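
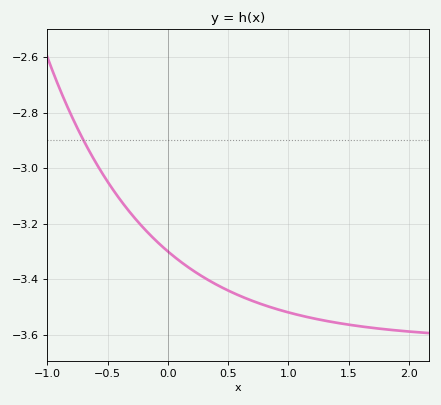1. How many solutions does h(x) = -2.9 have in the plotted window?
1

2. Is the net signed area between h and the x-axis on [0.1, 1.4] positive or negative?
negative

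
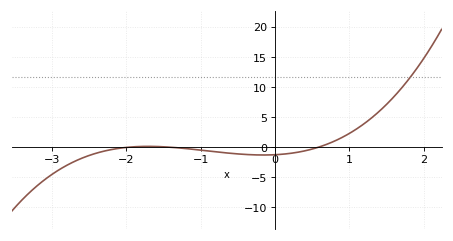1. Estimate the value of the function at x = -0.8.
-1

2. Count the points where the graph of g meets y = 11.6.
1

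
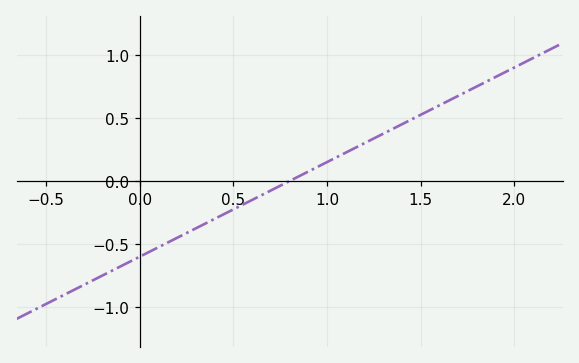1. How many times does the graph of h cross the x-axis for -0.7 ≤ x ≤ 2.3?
1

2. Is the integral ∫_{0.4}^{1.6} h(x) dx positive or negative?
positive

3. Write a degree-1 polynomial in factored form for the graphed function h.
y = 0.75(x - 0.8)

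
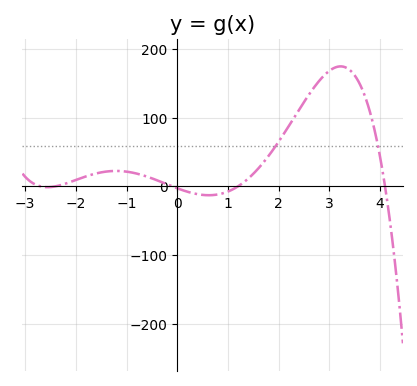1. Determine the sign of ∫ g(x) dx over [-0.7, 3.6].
positive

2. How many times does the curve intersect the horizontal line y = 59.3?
2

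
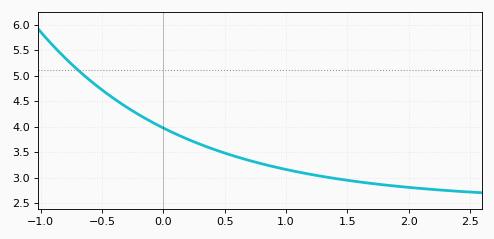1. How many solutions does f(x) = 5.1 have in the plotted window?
1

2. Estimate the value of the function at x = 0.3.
3.65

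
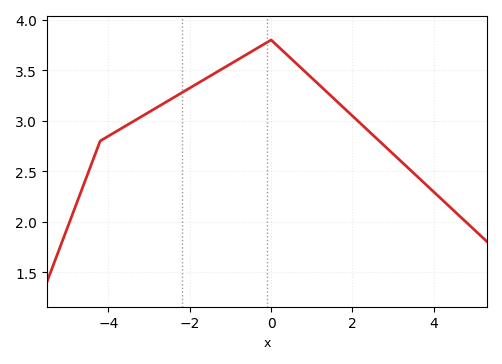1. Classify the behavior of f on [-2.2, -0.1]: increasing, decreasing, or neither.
increasing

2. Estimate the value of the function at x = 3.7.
2.4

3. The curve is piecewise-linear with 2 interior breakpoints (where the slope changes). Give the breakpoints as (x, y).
(-4.2, 2.8); (0, 3.8)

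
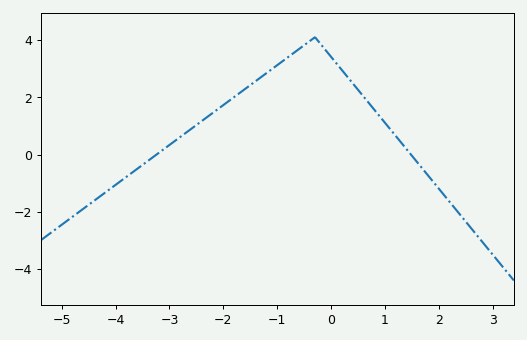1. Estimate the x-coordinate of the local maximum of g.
-0.299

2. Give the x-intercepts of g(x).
-3.24, 1.48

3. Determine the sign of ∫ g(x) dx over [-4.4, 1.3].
positive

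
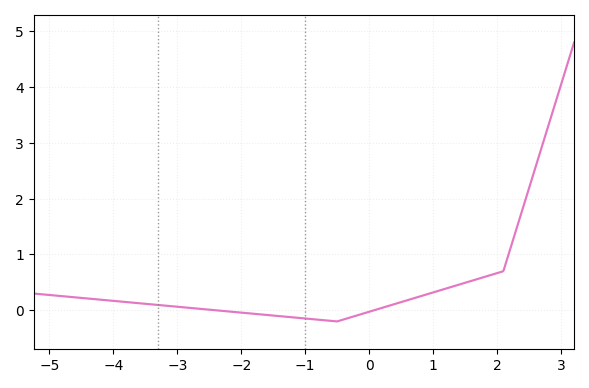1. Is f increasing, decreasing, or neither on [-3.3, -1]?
decreasing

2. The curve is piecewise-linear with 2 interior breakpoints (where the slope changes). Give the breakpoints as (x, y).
(-0.5, -0.2); (2.1, 0.7)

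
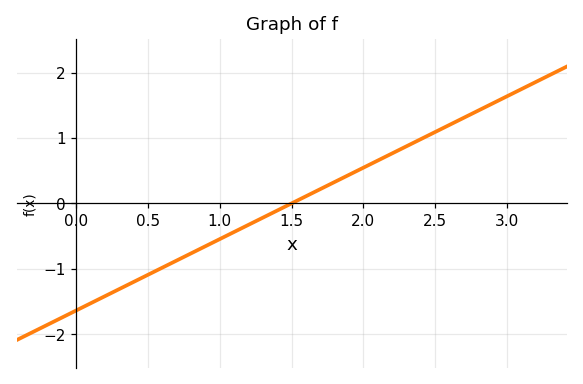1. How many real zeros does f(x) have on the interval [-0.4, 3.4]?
1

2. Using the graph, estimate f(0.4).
-1.2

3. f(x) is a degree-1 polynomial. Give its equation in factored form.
y = 1.09(x - 1.5)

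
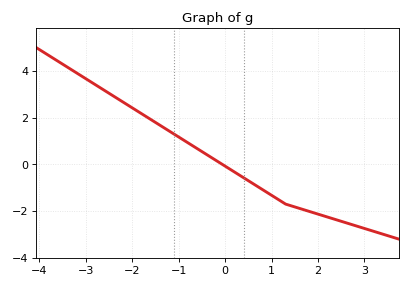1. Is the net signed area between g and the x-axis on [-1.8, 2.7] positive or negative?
negative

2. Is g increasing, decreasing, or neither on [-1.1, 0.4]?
decreasing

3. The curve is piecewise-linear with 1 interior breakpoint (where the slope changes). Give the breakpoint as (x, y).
(1.3, -1.7)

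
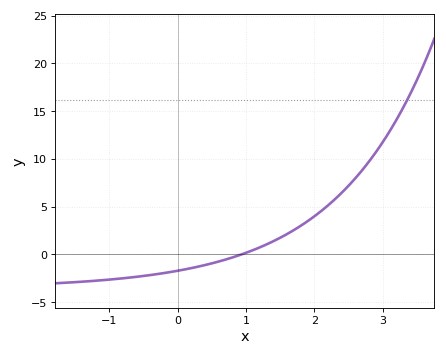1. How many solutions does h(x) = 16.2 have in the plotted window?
1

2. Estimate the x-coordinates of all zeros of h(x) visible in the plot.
0.933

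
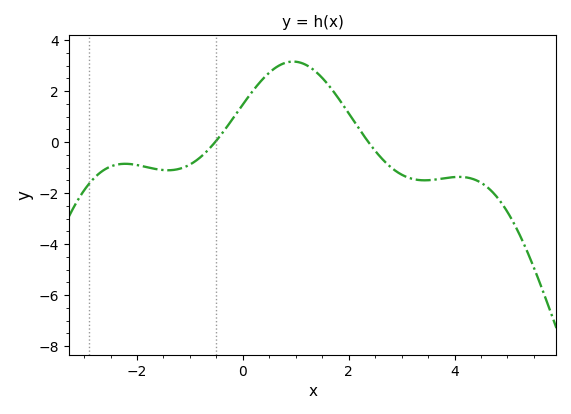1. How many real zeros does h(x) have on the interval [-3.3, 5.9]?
2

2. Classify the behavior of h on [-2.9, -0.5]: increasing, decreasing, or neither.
neither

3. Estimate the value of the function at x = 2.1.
0.819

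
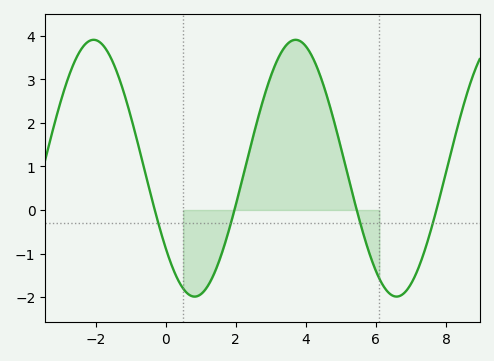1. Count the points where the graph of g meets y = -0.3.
4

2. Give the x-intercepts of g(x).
-0.311, 1.96, 5.45, 7.73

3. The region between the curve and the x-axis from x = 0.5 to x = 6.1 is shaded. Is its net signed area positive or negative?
positive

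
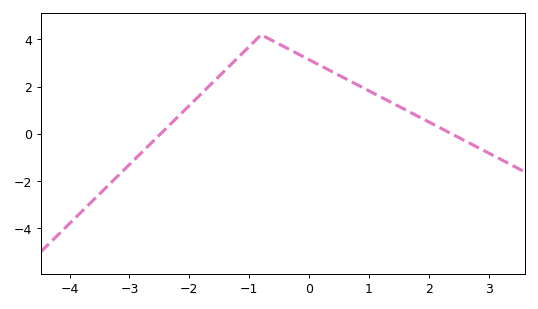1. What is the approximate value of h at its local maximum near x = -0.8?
4.2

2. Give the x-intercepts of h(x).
-2.4, 2.4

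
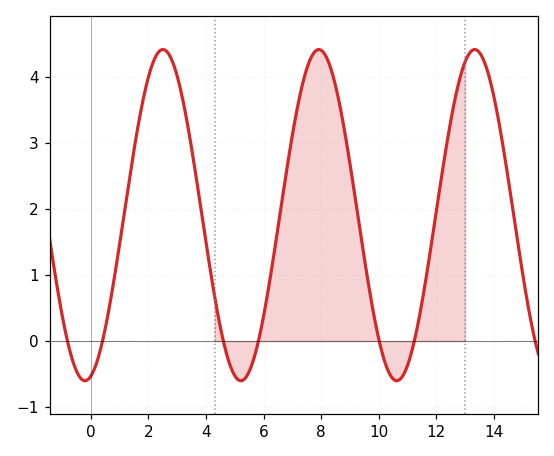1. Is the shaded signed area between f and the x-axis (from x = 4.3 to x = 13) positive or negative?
positive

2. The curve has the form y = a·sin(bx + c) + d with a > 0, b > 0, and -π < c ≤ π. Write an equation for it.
y = 2.51sin(1.2x - 1.3) + 1.91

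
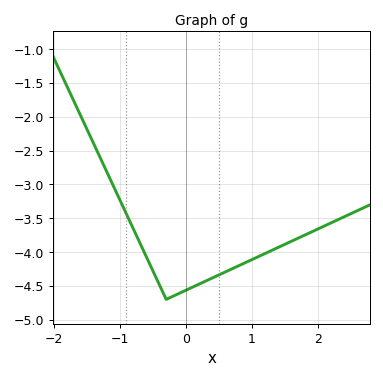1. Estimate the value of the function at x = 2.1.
-3.61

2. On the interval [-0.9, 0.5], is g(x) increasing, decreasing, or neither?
neither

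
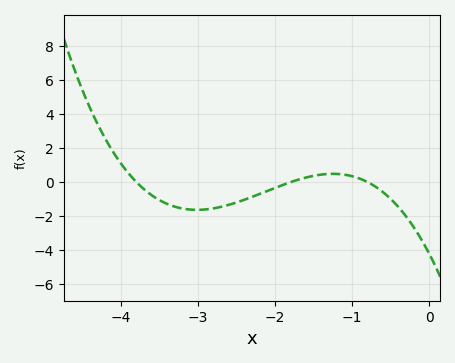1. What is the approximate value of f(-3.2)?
-1.6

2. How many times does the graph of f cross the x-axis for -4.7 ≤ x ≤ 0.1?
3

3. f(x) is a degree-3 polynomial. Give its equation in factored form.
y = -0.77(x + 3.8)(x + 1.8)(x + 0.8)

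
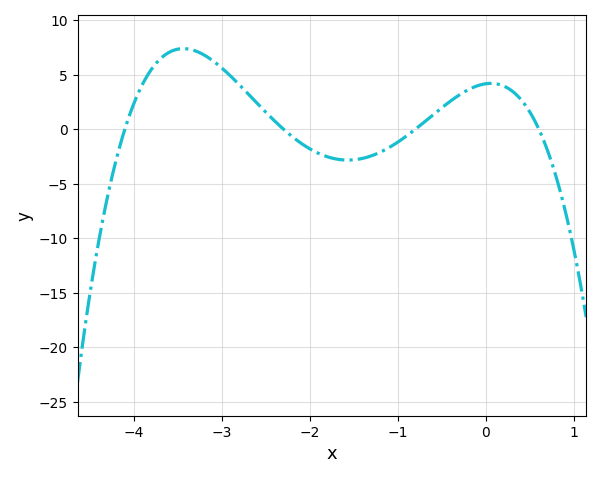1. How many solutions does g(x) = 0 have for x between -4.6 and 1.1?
4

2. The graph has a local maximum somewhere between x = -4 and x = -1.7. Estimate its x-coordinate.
-3.4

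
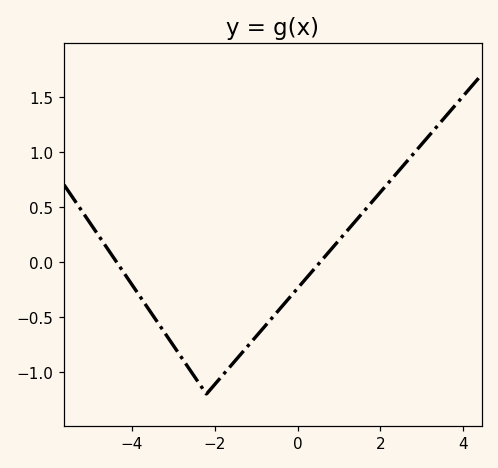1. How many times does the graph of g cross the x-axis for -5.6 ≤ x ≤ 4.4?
2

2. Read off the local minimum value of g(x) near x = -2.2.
-1.2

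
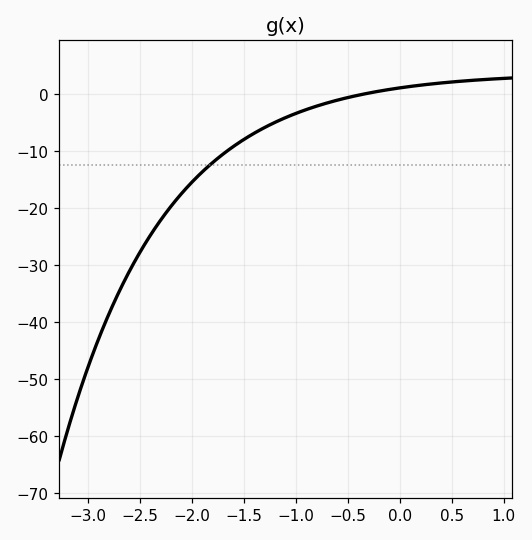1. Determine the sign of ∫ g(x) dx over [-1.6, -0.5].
negative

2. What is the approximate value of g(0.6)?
2.22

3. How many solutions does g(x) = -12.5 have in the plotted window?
1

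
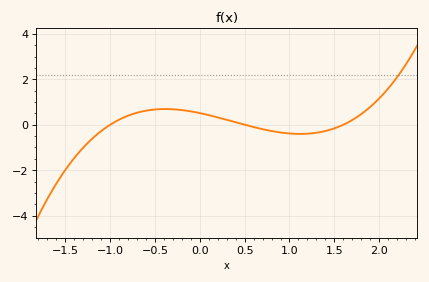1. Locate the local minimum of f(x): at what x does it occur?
1.12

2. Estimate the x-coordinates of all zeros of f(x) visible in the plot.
-1, 0.5, 1.6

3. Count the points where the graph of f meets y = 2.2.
1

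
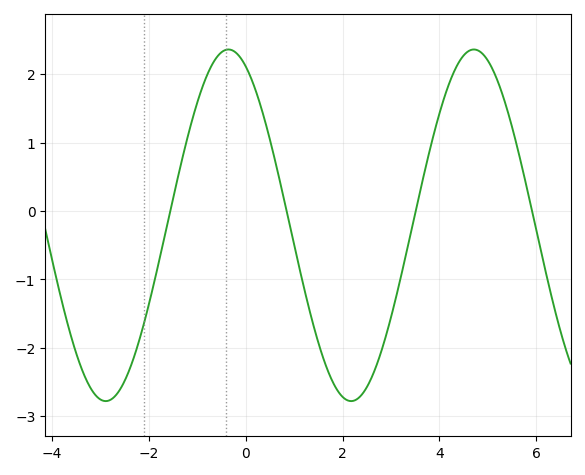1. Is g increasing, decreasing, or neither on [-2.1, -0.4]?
increasing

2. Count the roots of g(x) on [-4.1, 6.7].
4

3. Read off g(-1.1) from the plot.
1.3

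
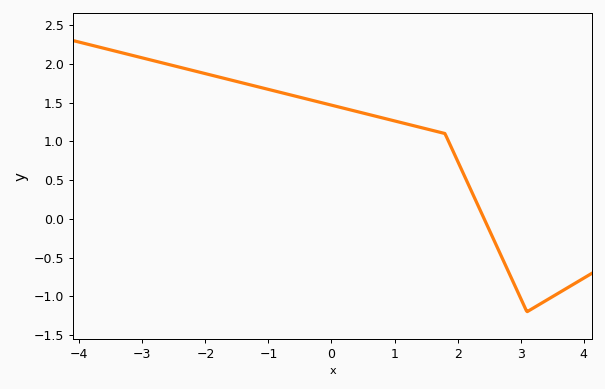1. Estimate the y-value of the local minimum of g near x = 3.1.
-1.2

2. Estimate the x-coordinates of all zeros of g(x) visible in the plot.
2.4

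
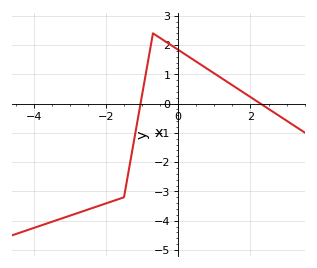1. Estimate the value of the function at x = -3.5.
-4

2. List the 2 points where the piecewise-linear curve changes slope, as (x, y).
(-1.5, -3.2); (-0.7, 2.4)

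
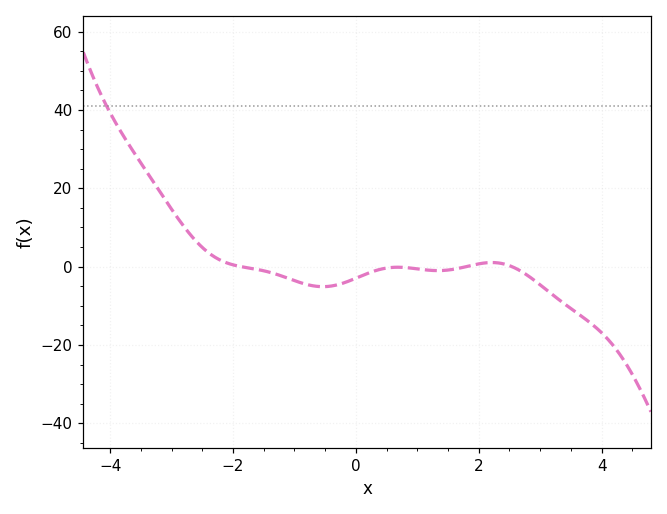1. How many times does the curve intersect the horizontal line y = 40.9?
1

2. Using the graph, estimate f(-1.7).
-0.46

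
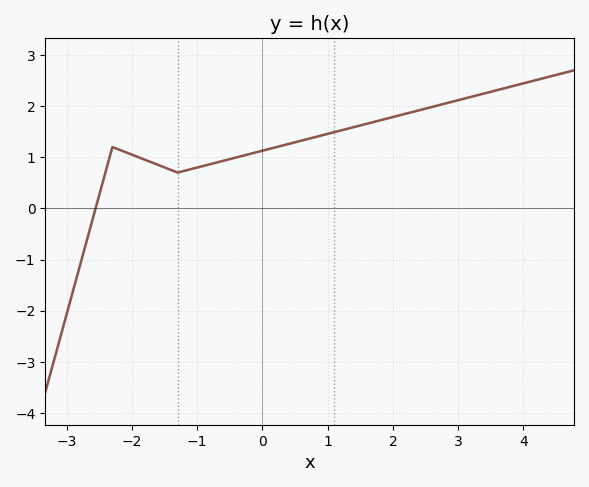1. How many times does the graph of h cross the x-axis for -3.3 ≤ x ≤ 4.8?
1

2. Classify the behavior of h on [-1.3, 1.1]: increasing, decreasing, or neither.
increasing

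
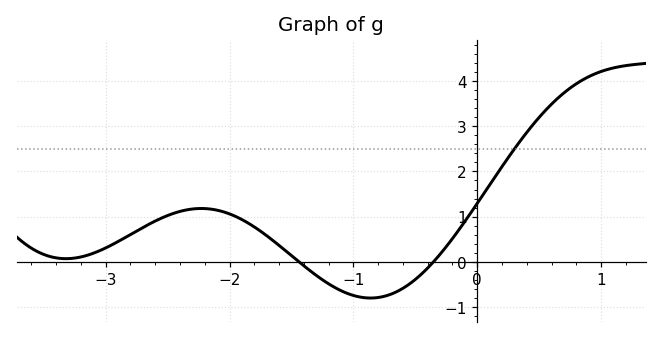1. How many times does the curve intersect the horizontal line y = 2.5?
1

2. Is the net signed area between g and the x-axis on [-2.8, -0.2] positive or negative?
positive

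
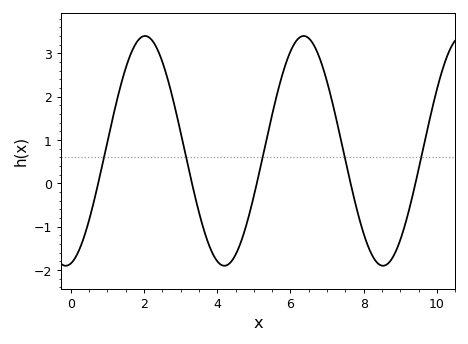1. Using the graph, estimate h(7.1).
2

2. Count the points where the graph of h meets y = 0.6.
5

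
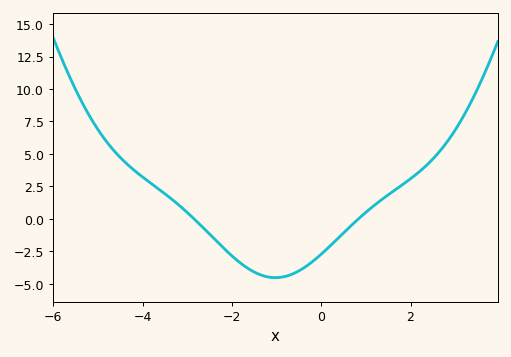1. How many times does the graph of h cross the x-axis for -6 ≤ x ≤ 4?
2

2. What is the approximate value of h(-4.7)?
5.48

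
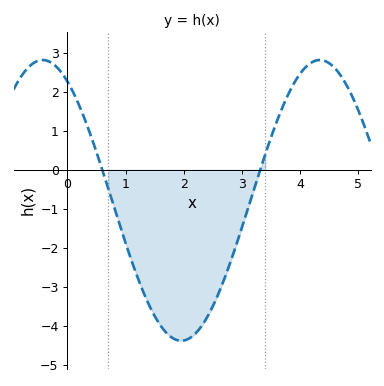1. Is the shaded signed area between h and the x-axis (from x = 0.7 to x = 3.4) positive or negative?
negative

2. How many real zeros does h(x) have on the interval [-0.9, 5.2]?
2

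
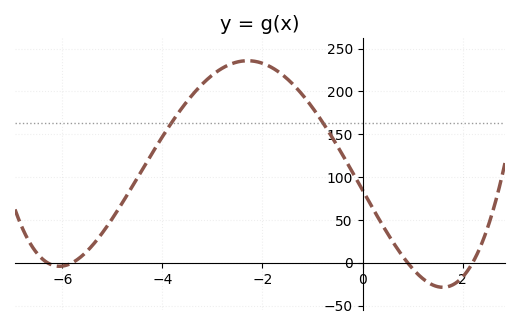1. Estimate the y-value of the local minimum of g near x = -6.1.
-4.2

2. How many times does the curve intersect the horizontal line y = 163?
2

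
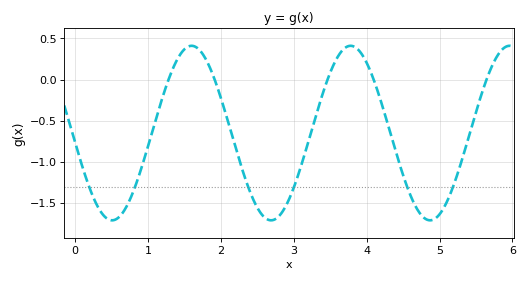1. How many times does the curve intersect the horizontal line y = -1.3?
6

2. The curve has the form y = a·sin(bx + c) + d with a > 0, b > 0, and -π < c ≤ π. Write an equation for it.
y = 1.06sin(2.9x - 3) - 0.65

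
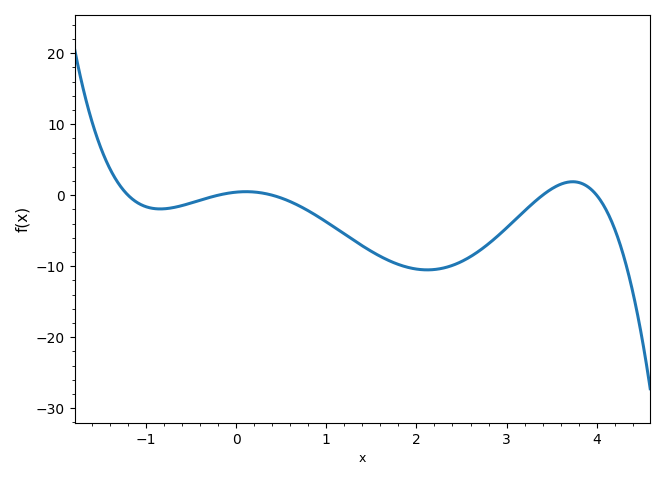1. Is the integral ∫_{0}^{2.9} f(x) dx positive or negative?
negative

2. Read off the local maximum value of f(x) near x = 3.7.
1.9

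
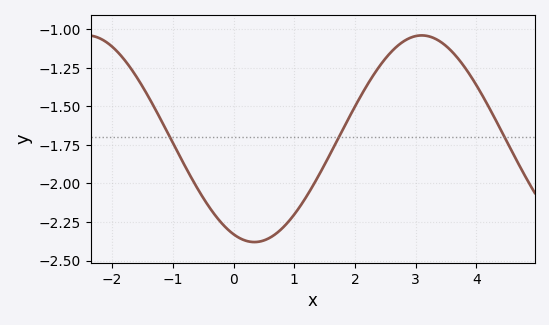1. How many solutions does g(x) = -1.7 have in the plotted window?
3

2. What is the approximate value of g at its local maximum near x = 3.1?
-1.04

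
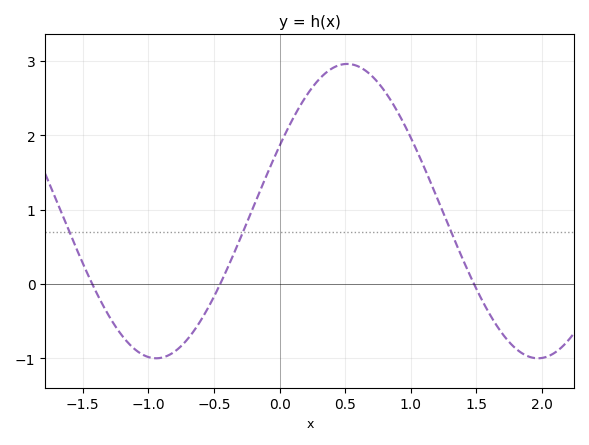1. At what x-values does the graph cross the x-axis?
-1.43, -0.452, 1.48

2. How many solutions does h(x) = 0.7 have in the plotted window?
3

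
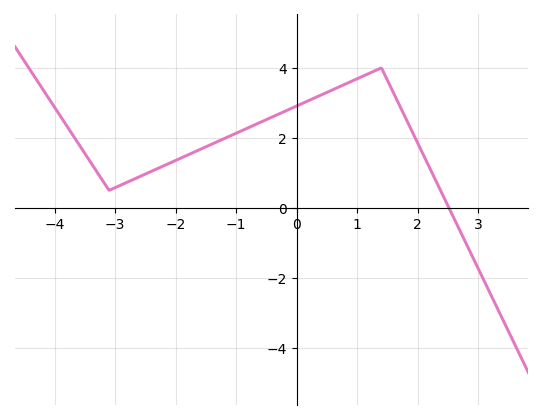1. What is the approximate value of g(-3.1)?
0.5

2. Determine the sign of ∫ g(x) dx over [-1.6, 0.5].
positive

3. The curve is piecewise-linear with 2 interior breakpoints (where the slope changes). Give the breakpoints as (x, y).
(-3.1, 0.5); (1.4, 4)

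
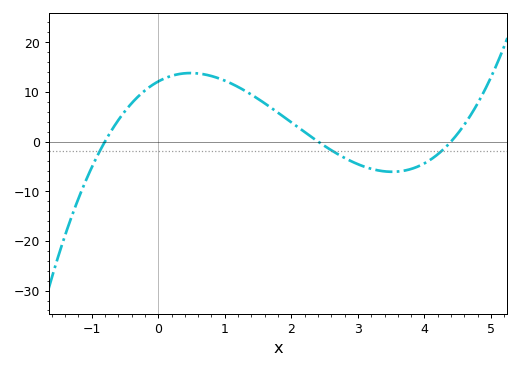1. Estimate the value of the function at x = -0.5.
6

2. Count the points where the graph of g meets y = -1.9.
3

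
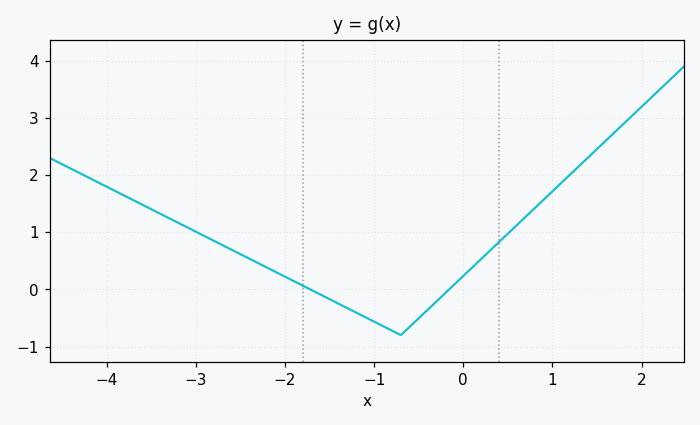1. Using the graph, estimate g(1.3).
2.2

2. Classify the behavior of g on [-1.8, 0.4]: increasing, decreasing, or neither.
neither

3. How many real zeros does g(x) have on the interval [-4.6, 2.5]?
2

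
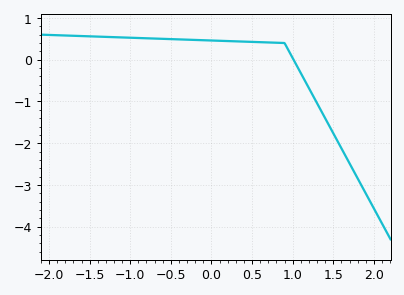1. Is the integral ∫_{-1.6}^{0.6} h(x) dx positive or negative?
positive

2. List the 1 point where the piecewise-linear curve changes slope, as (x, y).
(0.9, 0.4)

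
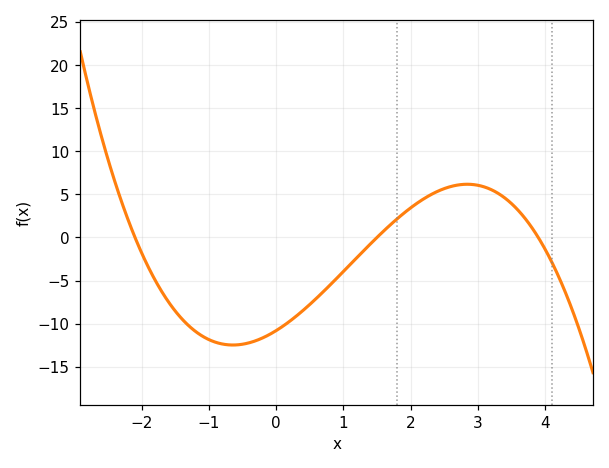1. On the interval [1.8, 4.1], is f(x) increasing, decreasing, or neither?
neither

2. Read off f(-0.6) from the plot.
-12.5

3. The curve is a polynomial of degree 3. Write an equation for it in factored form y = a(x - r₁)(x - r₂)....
y = -0.88(x + 2.1)(x - 1.5)(x - 3.9)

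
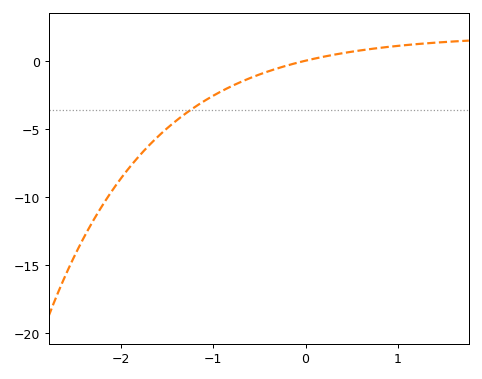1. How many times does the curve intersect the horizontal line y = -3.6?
1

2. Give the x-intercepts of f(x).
-0.03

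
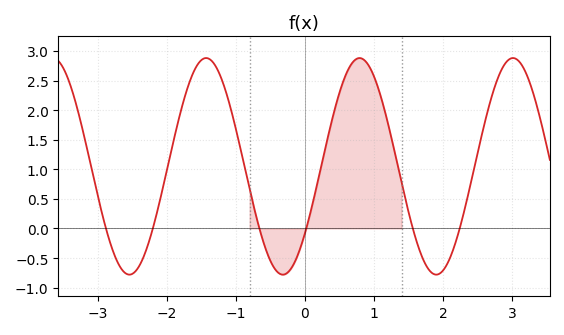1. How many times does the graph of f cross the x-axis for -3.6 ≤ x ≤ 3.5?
6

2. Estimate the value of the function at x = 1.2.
1.79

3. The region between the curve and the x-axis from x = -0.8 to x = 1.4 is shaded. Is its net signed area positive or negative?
positive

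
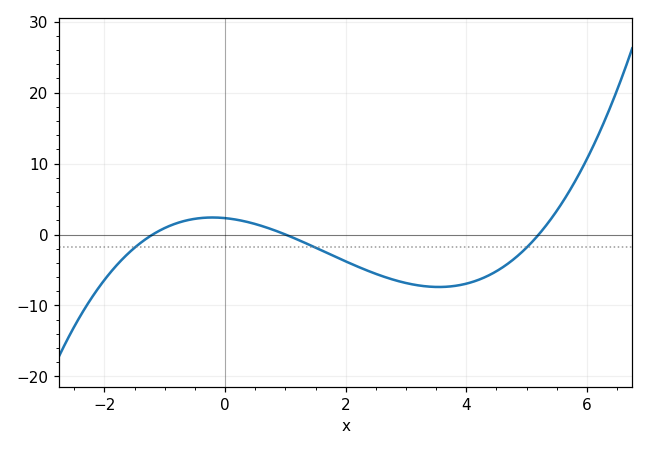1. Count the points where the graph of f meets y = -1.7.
3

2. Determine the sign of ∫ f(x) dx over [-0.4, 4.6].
negative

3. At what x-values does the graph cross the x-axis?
-1.2, 1, 5.2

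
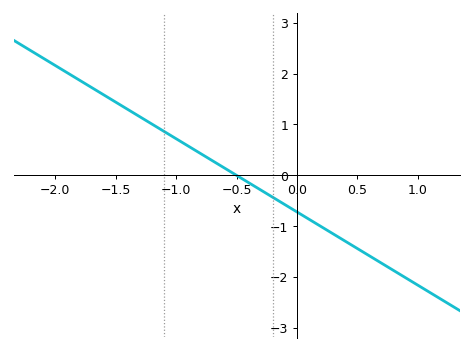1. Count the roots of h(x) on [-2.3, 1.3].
1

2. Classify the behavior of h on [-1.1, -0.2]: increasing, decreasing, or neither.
decreasing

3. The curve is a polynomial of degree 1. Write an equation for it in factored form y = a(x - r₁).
y = -1.44(x + 0.5)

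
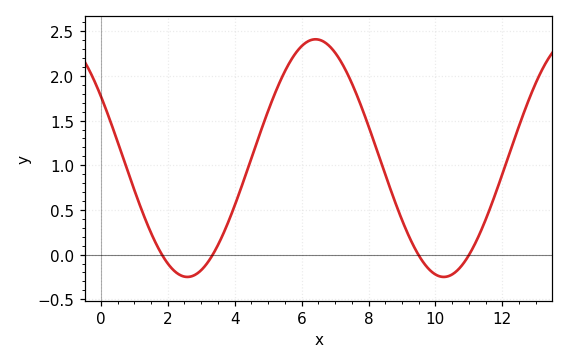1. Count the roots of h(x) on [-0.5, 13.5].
4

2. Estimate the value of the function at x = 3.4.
0.05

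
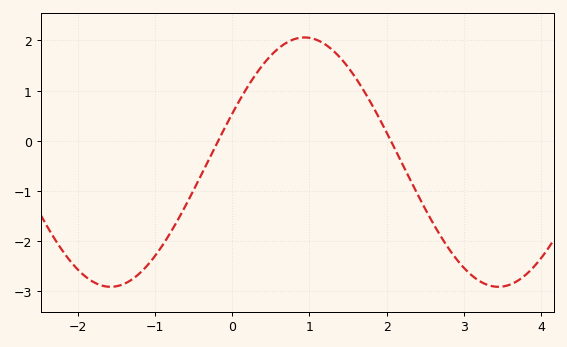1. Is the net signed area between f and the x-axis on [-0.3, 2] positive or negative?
positive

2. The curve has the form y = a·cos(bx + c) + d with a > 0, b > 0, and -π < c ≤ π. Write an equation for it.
y = 2.49cos(1.2x - 1.2) - 0.43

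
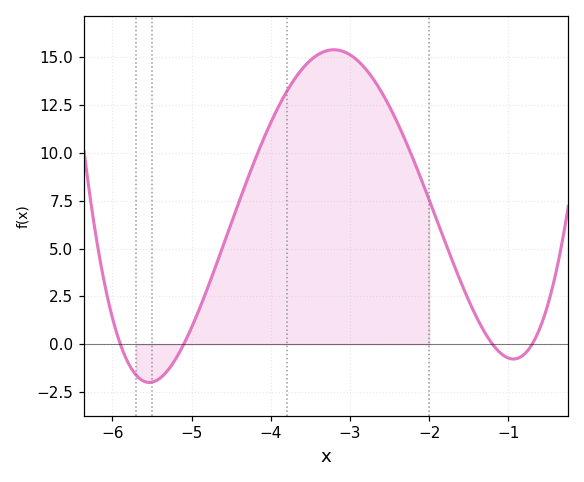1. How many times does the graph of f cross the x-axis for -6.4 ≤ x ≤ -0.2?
4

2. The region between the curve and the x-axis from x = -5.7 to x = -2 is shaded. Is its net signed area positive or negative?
positive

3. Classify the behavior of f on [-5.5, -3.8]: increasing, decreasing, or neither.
increasing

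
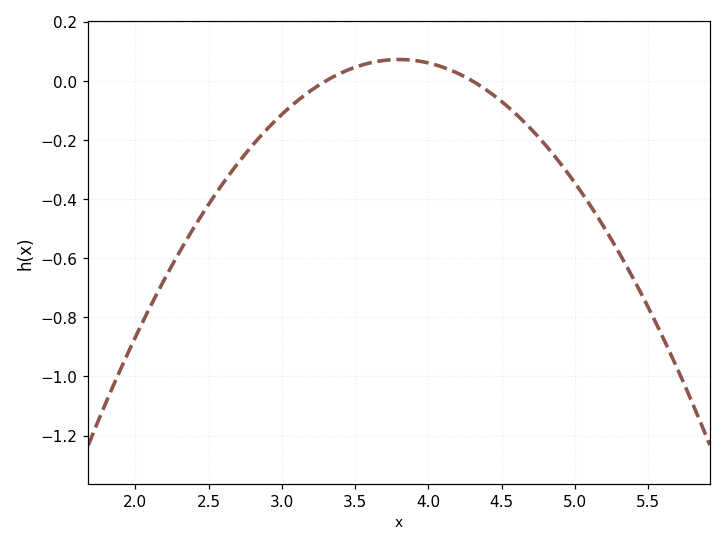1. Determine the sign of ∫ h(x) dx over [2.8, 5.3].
negative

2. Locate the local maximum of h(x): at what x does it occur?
3.8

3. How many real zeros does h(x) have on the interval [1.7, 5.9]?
2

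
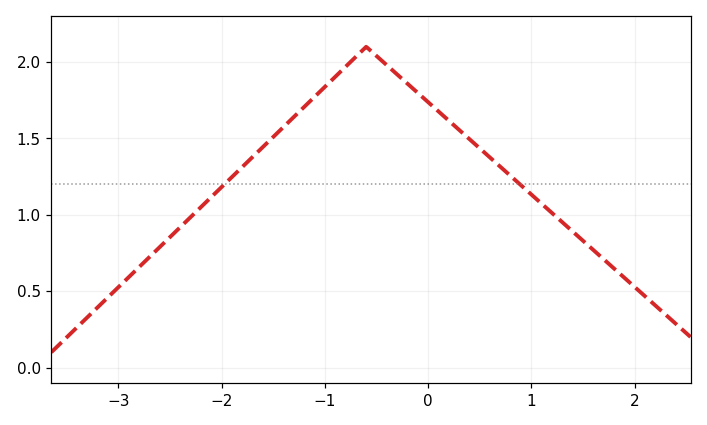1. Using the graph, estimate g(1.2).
1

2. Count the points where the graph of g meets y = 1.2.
2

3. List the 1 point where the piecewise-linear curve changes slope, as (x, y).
(-0.6, 2.1)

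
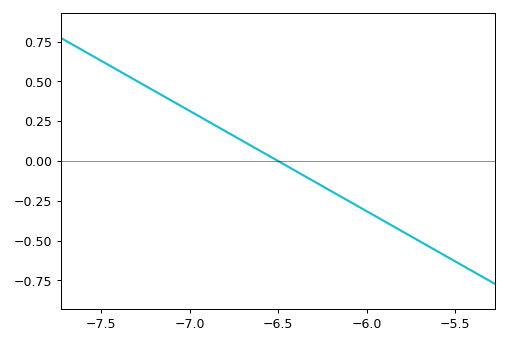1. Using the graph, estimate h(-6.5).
0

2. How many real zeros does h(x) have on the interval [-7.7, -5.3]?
1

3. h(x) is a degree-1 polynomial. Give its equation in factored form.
y = -0.63(x + 6.5)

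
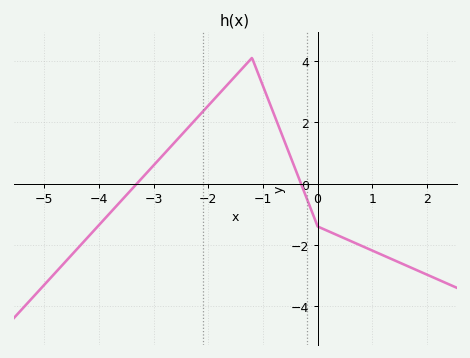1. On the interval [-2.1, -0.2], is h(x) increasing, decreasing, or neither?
neither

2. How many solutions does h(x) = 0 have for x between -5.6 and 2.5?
2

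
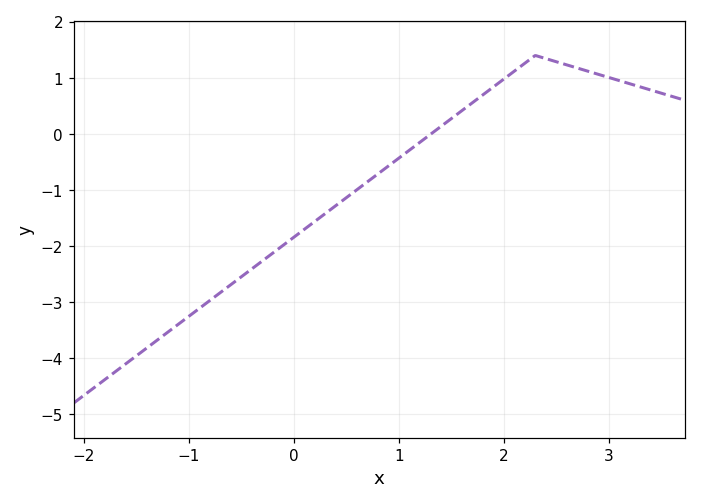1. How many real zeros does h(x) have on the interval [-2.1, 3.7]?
1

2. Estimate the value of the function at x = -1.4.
-3.8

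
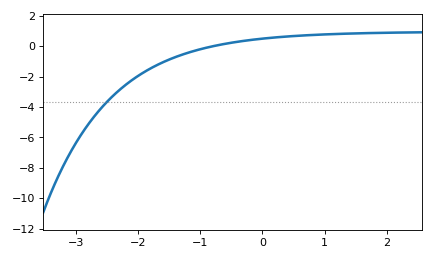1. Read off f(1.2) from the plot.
0.8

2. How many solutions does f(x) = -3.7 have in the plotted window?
1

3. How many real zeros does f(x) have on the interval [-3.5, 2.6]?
1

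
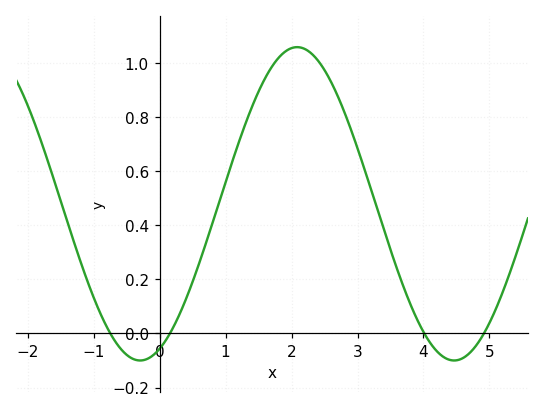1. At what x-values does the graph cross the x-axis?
-0.747, 0.156, 4.01, 4.92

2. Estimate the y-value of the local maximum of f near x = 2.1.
1.06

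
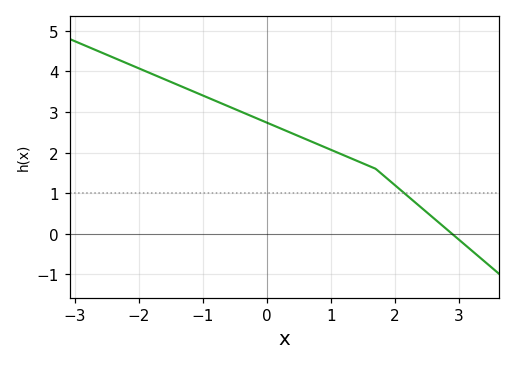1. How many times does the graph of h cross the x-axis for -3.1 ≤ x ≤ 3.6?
1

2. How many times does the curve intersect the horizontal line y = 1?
1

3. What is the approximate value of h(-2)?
4.1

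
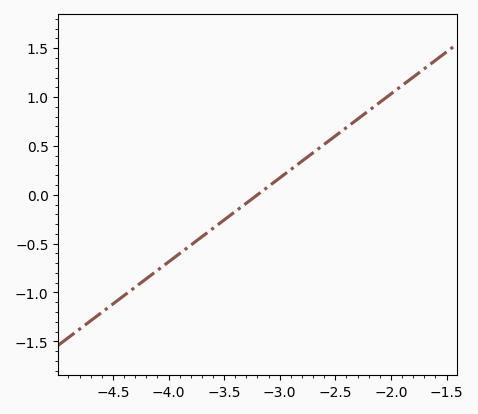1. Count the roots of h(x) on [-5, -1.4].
1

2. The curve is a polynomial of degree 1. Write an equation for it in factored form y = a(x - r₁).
y = 0.86(x + 3.2)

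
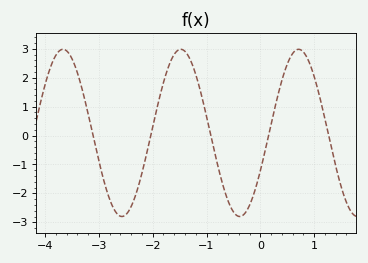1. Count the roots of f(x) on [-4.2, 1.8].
5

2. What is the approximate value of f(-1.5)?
2.97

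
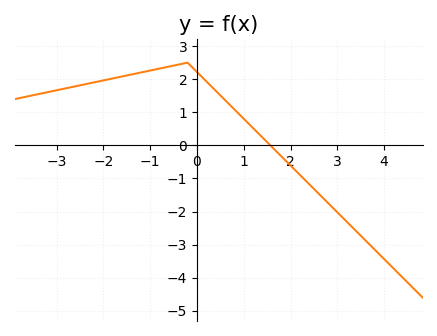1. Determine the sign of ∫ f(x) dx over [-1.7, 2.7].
positive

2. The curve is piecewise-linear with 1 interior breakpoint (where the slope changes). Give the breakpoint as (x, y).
(-0.2, 2.5)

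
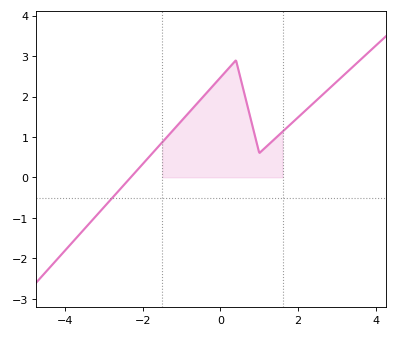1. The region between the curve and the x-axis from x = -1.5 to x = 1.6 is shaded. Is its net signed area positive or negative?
positive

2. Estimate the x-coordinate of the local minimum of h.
1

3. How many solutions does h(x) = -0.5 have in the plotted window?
1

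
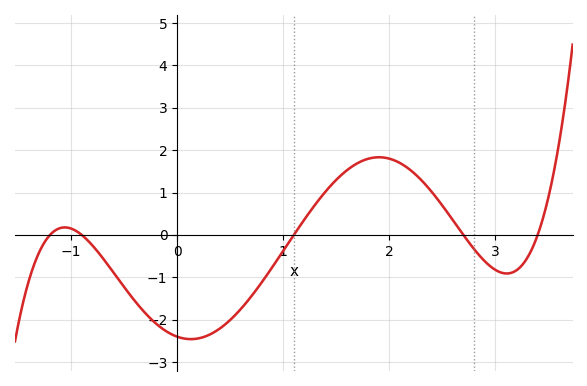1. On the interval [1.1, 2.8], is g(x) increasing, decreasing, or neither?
neither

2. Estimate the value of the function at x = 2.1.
1.7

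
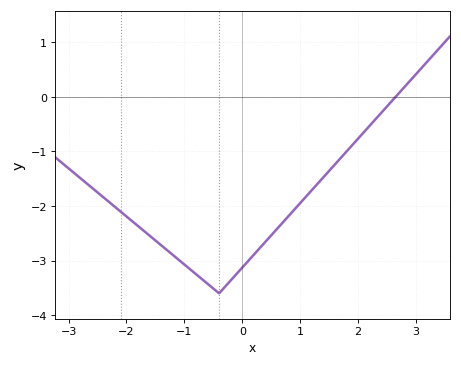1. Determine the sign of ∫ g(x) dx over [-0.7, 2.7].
negative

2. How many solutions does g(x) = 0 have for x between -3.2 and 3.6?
1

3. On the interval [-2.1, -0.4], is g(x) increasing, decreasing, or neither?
decreasing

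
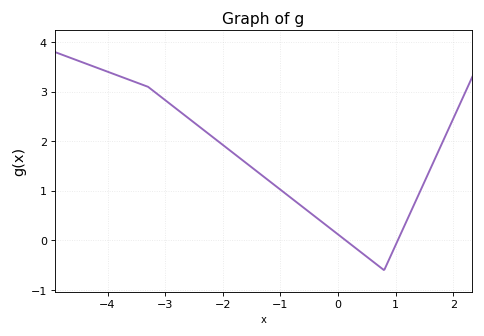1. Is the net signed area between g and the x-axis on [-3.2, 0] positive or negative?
positive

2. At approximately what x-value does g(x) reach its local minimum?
0.8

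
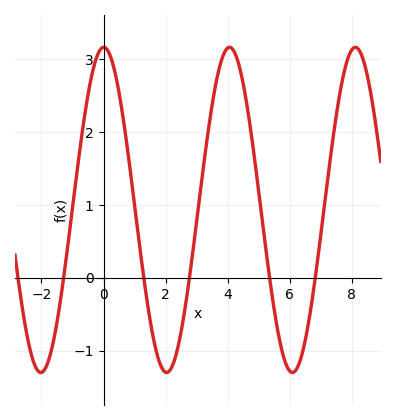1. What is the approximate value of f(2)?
-1.3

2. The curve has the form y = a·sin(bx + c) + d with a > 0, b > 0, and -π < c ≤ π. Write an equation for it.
y = 2.23sin(1.6x + 1.6) + 0.93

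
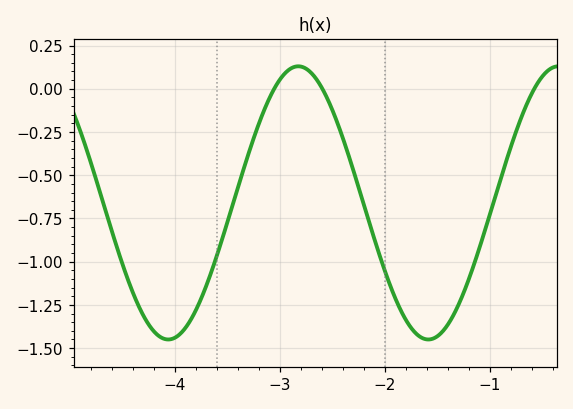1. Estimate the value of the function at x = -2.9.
0.115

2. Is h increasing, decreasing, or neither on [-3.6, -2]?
neither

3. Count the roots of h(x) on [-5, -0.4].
3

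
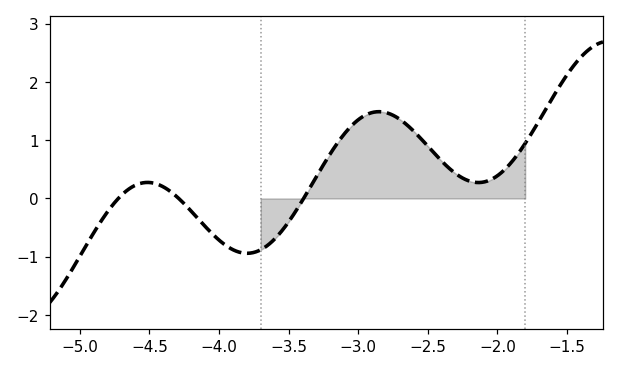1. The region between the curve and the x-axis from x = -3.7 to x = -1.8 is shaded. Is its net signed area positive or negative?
positive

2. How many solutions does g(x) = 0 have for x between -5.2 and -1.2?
3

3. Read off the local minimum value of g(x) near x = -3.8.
-0.9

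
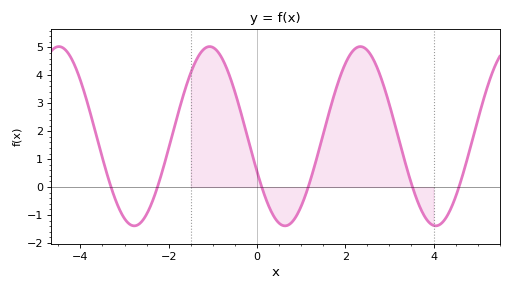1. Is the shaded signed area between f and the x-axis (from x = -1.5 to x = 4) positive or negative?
positive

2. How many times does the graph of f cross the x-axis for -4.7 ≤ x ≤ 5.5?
6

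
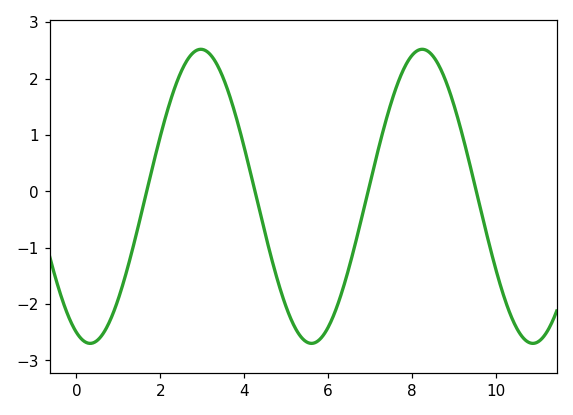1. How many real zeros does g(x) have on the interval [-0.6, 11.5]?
4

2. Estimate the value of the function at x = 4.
0.79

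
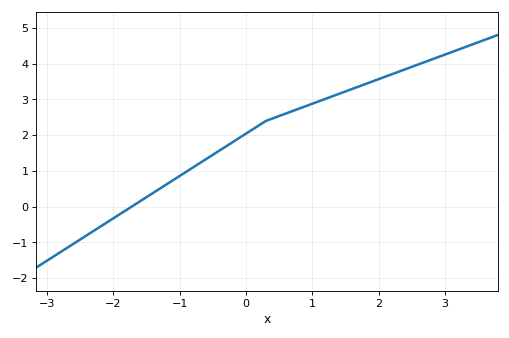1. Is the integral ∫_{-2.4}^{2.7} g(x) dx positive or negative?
positive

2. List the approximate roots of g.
-1.73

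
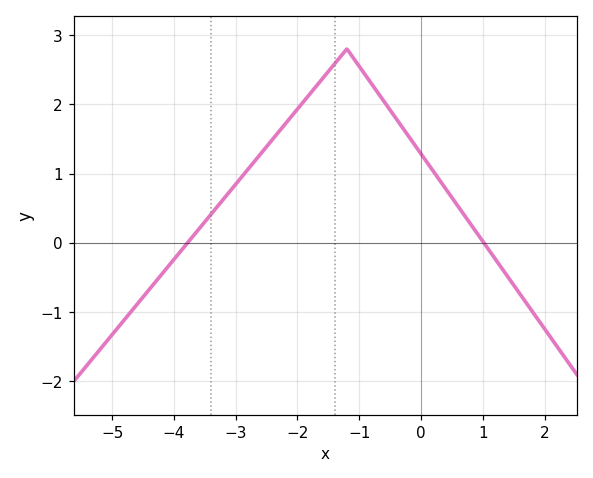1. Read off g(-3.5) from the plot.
0.304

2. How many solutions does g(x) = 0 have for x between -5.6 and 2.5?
2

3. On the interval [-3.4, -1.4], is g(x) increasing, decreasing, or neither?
increasing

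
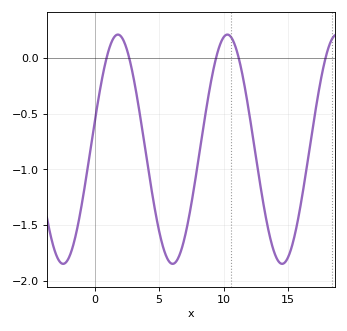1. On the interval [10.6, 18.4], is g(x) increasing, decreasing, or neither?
neither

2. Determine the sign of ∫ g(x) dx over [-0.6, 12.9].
negative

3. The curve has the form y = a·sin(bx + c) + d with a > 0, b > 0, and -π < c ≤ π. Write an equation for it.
y = 1.03sin(0.74x + 0.24) - 0.82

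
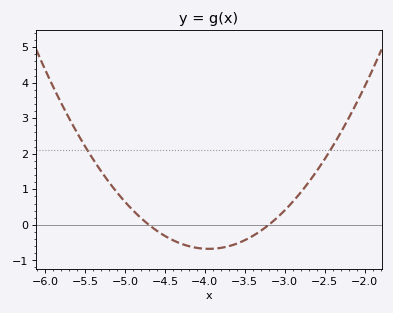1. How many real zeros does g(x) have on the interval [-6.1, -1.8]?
2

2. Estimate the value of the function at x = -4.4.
-0.4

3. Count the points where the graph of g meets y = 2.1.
2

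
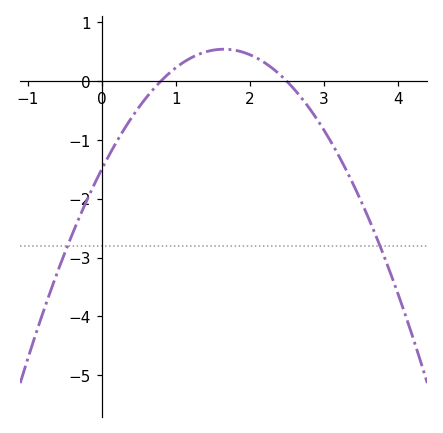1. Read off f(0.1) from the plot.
-1.26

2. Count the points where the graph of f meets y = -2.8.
2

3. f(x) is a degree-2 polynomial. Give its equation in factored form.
y = -0.75(x - 0.8)(x - 2.5)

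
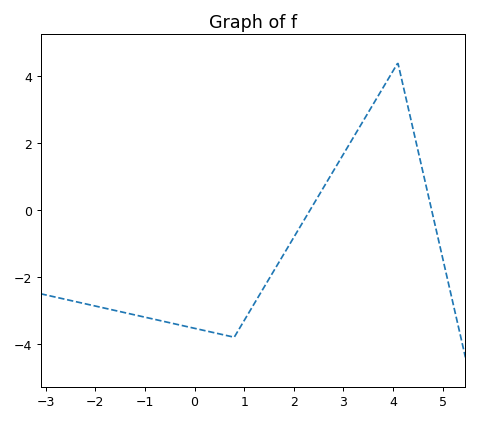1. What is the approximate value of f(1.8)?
-1.4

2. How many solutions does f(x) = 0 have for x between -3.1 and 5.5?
2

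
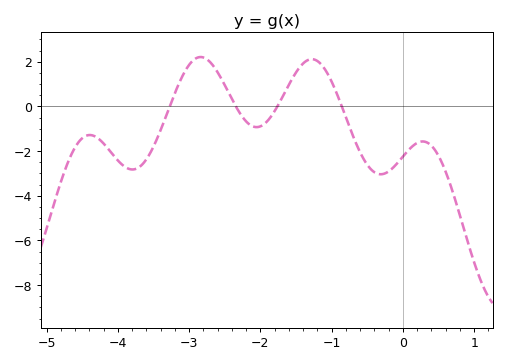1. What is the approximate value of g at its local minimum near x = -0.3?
-3.04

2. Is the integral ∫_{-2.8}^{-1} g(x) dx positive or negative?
positive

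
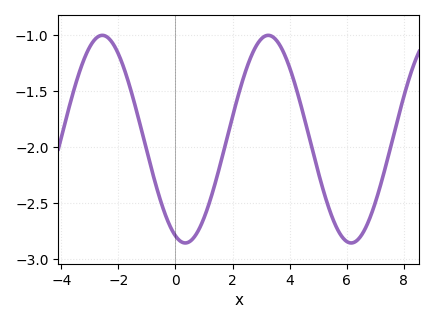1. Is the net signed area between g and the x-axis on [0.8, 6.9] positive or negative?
negative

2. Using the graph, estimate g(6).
-2.85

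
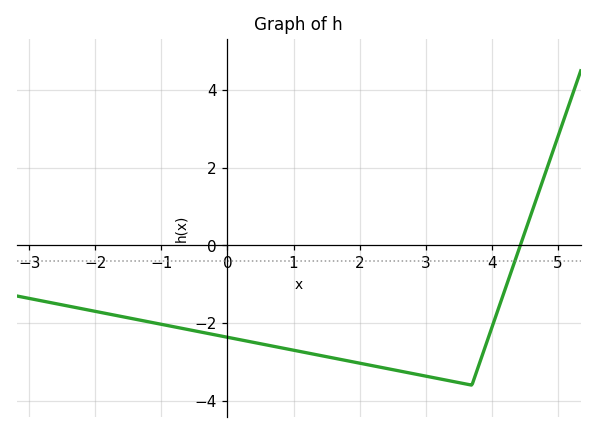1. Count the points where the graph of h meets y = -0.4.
1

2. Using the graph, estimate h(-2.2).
-1.63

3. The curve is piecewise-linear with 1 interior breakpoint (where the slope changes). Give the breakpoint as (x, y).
(3.7, -3.6)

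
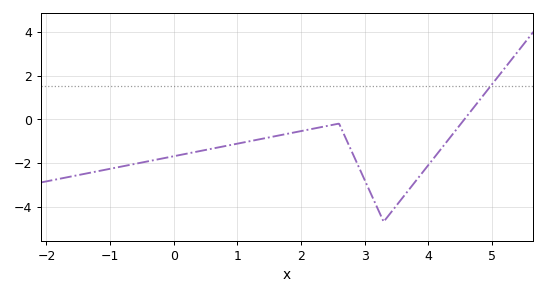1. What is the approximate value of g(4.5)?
-0.2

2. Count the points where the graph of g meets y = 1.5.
1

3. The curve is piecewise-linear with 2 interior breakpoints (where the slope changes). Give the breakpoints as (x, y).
(2.6, -0.2); (3.3, -4.7)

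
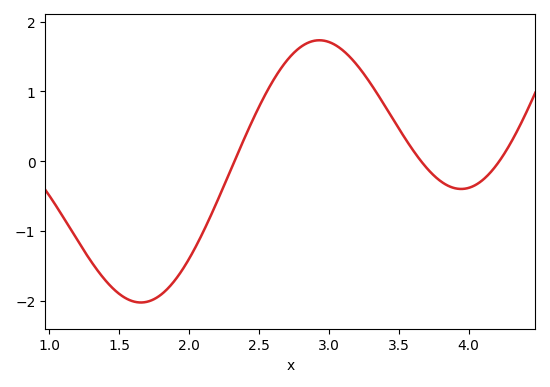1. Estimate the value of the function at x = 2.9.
1.73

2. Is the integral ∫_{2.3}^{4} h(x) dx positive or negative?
positive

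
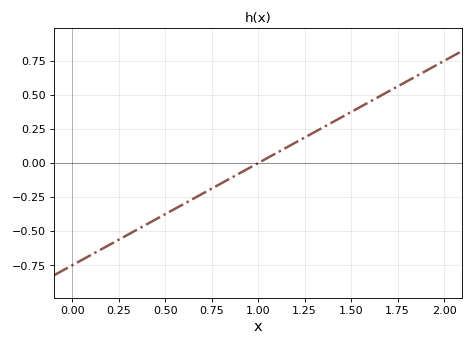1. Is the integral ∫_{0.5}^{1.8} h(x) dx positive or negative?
positive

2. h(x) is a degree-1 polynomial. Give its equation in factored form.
y = 0.75(x - 1)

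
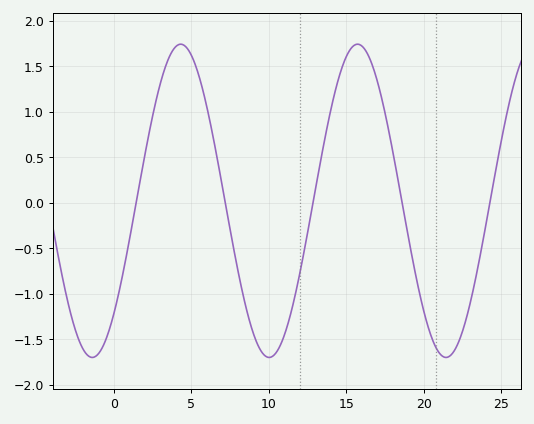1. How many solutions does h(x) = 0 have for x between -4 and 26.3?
5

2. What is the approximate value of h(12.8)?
-0.05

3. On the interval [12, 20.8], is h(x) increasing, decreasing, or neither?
neither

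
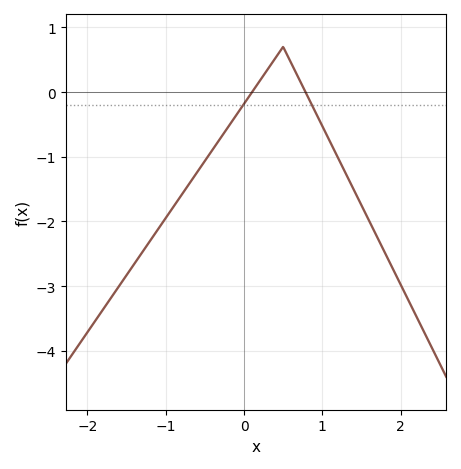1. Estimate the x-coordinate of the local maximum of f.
0.501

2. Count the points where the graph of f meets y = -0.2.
2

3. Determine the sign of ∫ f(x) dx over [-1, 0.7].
negative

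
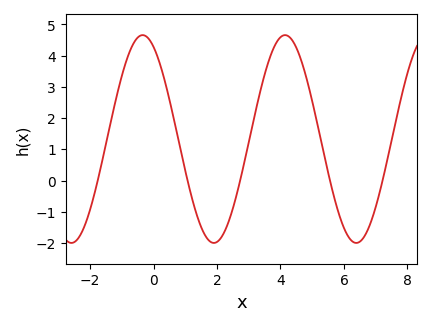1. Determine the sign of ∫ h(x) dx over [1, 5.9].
positive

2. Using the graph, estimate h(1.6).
-1.71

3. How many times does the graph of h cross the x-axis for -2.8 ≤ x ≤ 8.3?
5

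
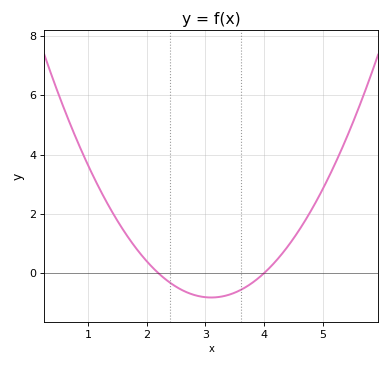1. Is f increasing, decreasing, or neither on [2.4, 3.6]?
neither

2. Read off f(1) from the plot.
3.64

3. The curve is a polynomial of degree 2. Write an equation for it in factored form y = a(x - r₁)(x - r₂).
y = 1.01(x - 2.2)(x - 4)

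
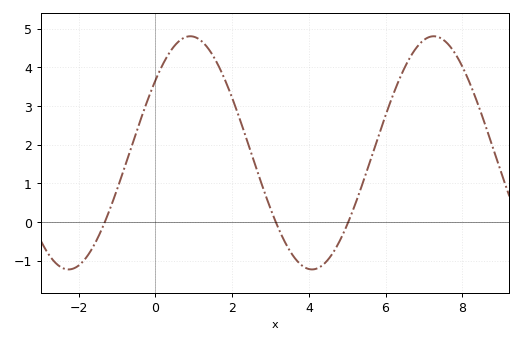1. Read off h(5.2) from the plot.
0.44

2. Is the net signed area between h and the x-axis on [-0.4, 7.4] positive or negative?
positive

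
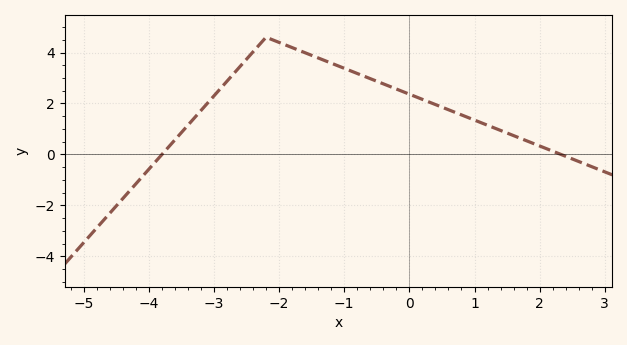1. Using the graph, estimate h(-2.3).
4.31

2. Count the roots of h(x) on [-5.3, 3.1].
2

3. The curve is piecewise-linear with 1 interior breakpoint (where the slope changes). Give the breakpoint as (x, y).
(-2.2, 4.6)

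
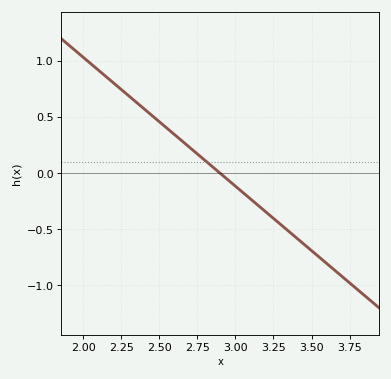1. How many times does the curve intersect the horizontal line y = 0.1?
1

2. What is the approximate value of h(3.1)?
-0.23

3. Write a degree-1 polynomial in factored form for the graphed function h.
y = -1.15(x - 2.9)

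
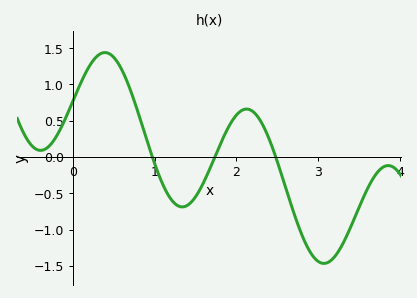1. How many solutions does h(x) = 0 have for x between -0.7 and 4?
3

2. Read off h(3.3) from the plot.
-1.2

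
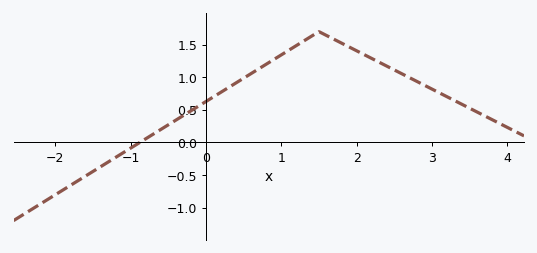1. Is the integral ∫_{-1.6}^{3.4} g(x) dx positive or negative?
positive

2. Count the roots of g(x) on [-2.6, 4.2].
1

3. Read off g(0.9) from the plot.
1.27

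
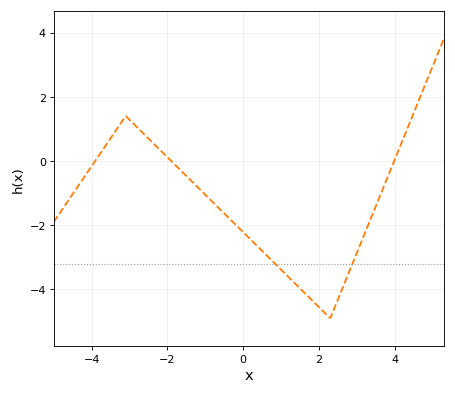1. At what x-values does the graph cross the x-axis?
-4, -2, 4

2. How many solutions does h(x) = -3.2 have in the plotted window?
2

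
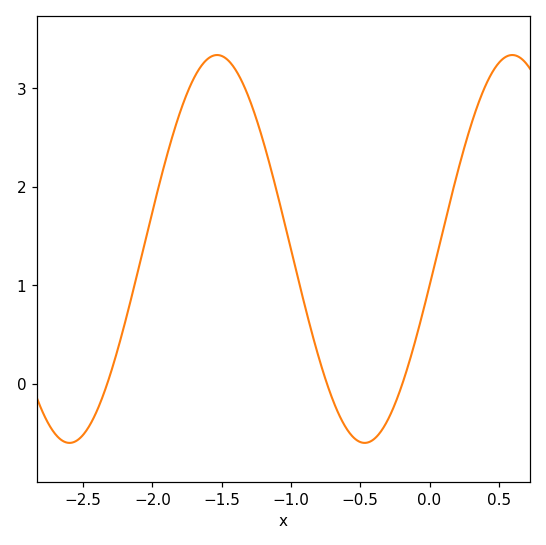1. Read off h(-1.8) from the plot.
2.8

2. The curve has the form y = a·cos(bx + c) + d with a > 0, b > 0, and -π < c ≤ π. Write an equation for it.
y = 1.97cos(3x - 1.8) + 1.37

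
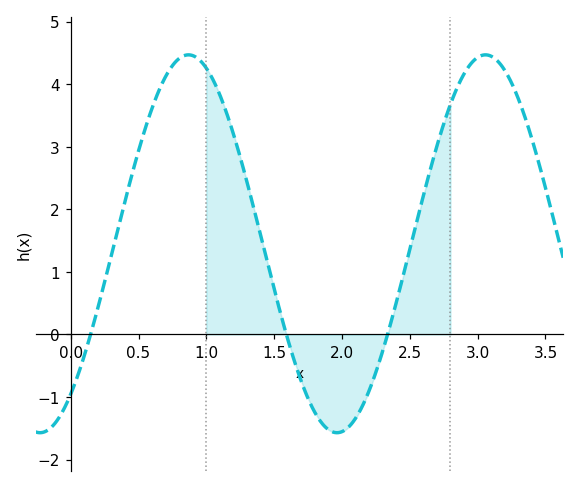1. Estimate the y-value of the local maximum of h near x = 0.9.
4.5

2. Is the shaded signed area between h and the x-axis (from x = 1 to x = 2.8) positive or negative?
positive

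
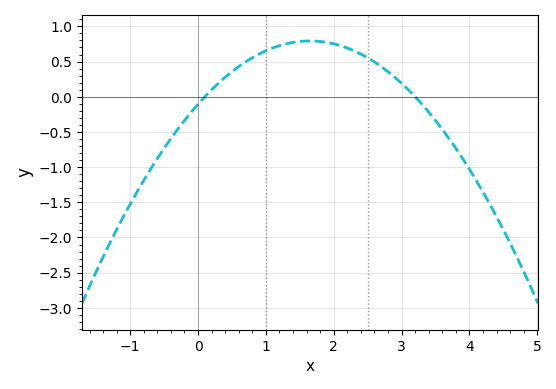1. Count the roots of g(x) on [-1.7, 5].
2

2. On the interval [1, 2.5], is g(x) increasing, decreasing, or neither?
neither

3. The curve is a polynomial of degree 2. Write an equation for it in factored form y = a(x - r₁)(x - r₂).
y = -0.33(x - 0.1)(x - 3.2)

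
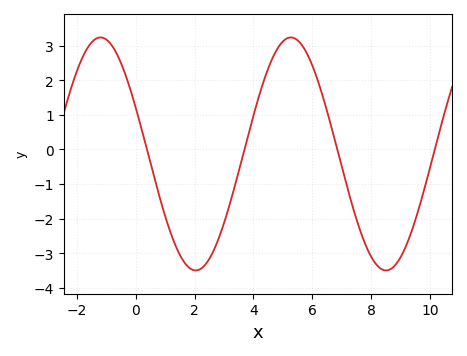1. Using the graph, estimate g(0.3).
0.2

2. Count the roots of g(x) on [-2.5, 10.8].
4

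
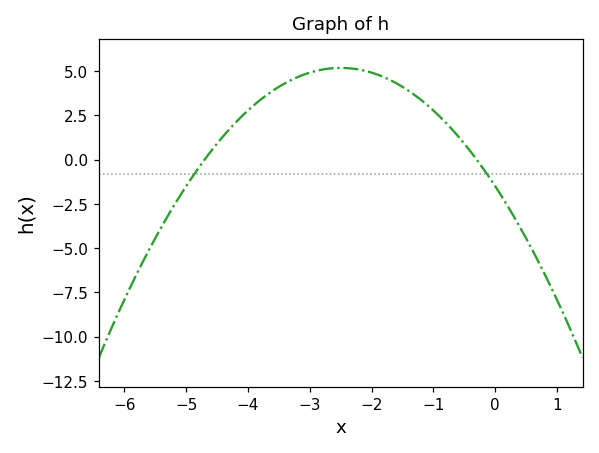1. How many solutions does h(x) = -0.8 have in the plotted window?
2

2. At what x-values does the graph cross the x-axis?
-4.7, -0.3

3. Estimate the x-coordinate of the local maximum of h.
-2.5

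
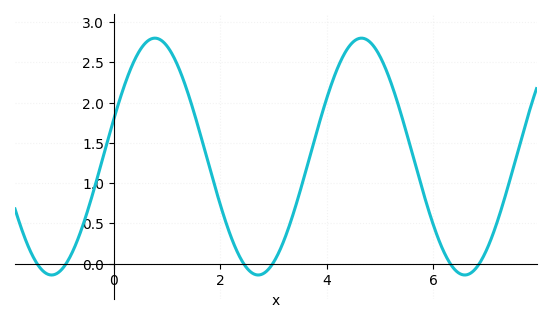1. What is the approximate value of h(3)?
0.018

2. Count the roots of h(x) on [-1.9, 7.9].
6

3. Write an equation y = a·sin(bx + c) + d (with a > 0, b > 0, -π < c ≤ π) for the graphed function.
y = 1.47sin(1.62x + 0.32) + 1.33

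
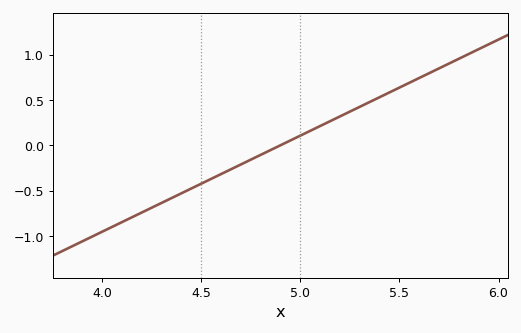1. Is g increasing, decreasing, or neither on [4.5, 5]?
increasing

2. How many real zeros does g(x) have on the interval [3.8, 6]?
1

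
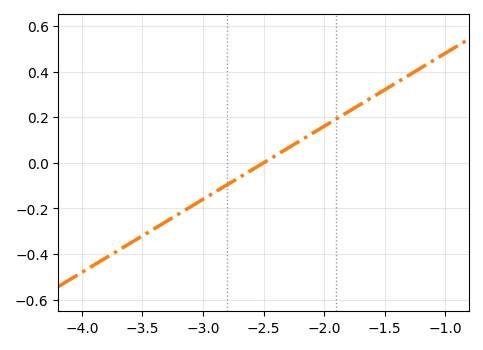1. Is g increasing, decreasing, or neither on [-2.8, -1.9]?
increasing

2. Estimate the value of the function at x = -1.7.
0.256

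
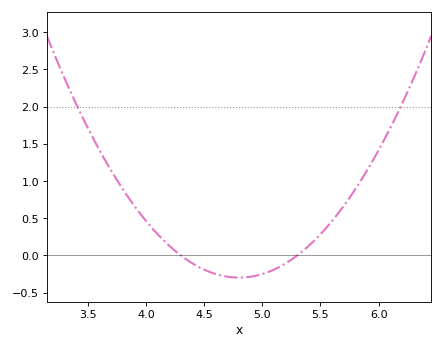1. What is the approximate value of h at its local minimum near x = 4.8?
-0.3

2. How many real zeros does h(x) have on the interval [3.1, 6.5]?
2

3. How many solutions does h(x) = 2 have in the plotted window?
2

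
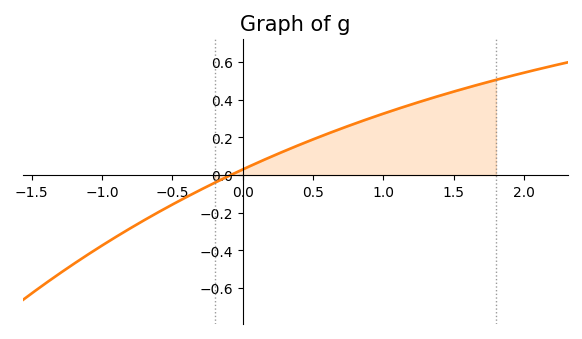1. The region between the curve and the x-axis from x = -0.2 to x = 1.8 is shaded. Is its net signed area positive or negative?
positive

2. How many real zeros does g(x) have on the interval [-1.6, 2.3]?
1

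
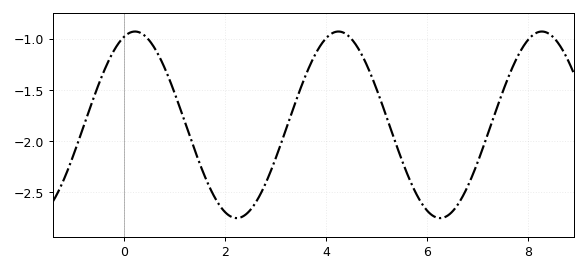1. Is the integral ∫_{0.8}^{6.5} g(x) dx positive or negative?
negative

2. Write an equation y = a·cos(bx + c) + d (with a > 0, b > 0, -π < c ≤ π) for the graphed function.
y = 0.91cos(1.56x - 0.33) - 1.84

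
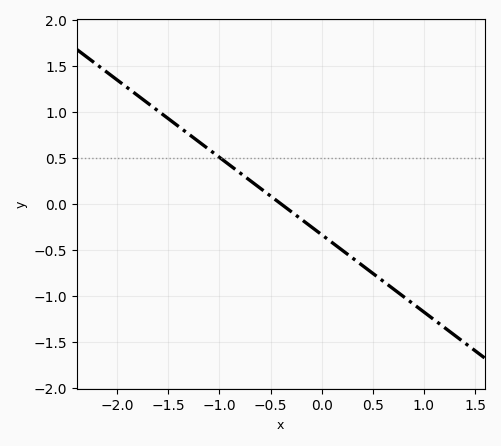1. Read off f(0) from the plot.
-0.35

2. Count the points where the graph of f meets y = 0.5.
1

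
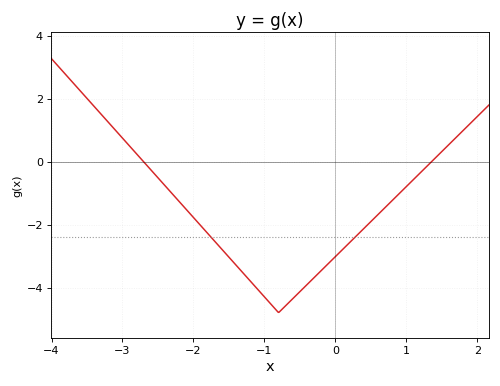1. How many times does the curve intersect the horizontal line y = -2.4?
2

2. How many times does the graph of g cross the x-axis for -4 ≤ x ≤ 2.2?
2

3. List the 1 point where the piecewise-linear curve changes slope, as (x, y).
(-0.8, -4.8)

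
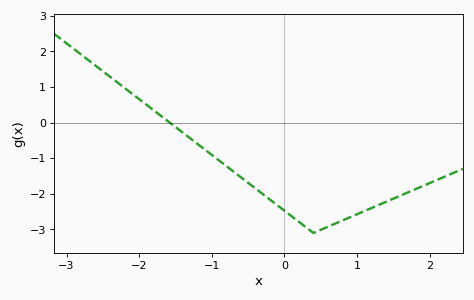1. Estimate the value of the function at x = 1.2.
-2.4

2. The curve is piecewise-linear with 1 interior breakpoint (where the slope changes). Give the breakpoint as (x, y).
(0.4, -3.1)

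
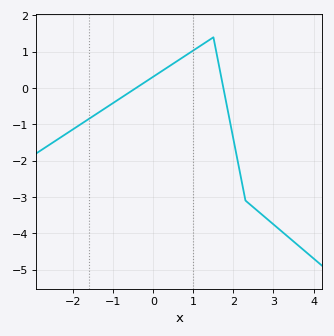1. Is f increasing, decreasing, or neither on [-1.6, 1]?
increasing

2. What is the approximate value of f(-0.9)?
-0.337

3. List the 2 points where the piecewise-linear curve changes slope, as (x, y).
(1.5, 1.4); (2.3, -3.1)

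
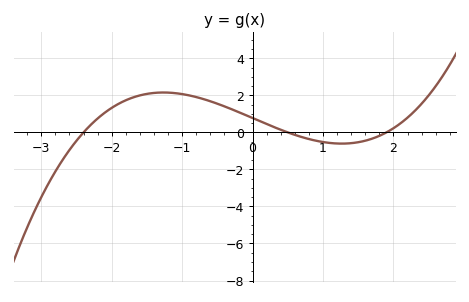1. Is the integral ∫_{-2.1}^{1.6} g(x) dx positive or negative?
positive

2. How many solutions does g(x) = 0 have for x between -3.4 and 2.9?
3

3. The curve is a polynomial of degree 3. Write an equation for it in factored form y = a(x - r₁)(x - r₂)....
y = 0.34(x + 2.4)(x - 0.5)(x - 1.9)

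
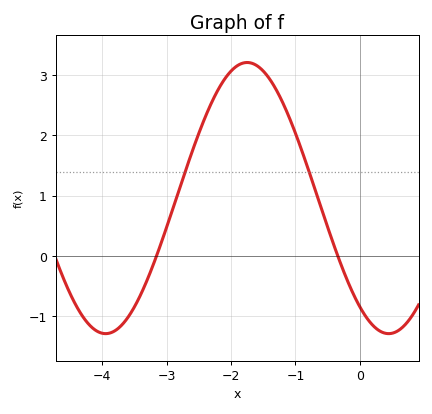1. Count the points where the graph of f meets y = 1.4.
2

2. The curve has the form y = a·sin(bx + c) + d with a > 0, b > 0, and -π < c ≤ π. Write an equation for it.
y = 2.25sin(1.4x - 2.2) + 0.96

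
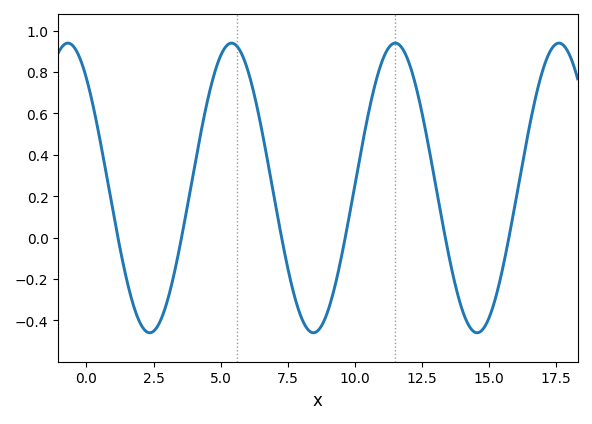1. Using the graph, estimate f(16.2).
0.32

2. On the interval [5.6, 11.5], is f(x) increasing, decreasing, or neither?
neither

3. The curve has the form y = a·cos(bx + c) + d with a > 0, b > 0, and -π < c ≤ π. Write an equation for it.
y = 0.7cos(1x + 0.71) + 0.24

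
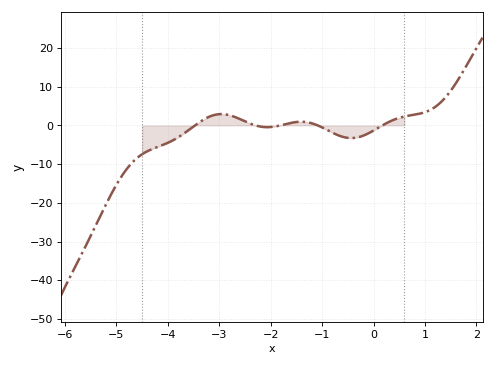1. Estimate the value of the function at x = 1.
3.42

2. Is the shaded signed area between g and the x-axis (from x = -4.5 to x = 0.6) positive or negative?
negative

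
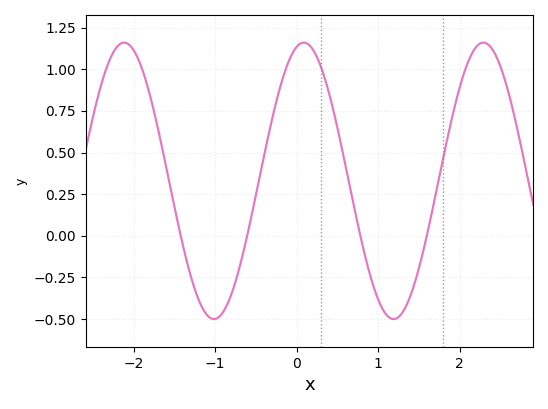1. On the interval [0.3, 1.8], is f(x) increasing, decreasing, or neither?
neither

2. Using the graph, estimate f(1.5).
-0.197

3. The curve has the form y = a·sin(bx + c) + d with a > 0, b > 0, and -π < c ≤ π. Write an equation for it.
y = 0.83sin(2.85x + 1.32) + 0.33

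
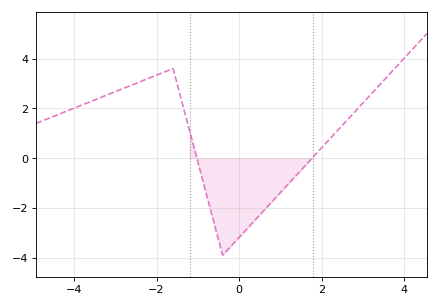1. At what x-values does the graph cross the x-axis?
-1, 1.8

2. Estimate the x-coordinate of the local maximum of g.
-1.6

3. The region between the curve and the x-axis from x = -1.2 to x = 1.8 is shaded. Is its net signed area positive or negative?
negative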